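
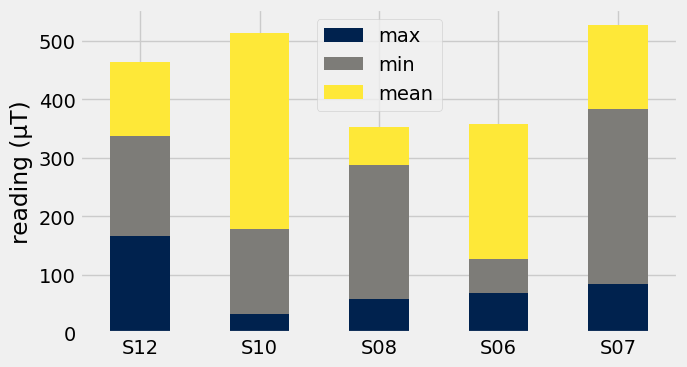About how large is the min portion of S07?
≈ 300

min top ≈ 400, bottom ≈ 100; segment ≈ 300.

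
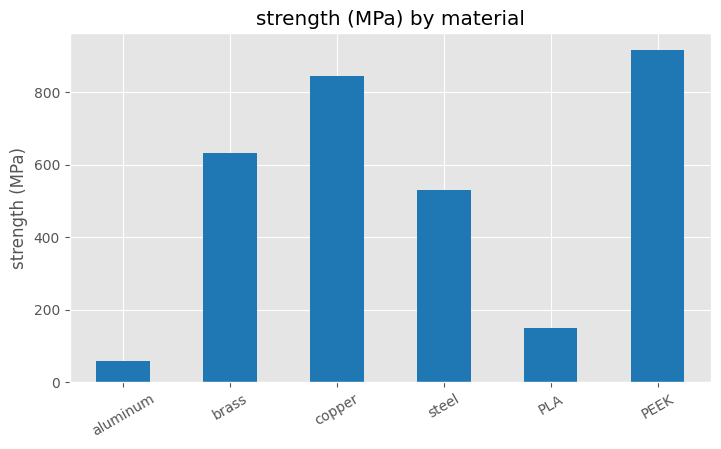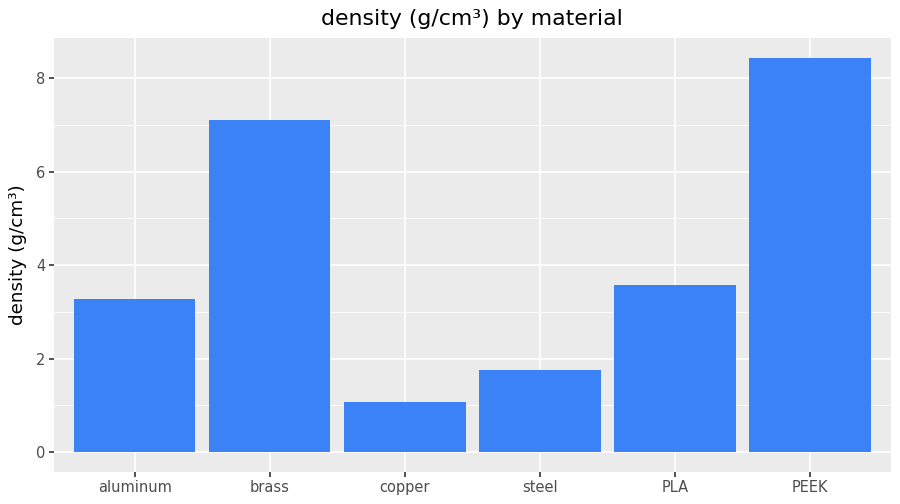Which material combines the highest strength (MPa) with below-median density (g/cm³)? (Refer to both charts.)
Chart 2 median density (g/cm³) ≈ 3; below-median materials: aluminum, copper, steel. Among those, copper has the highest strength (MPa) (≈ 800).

copper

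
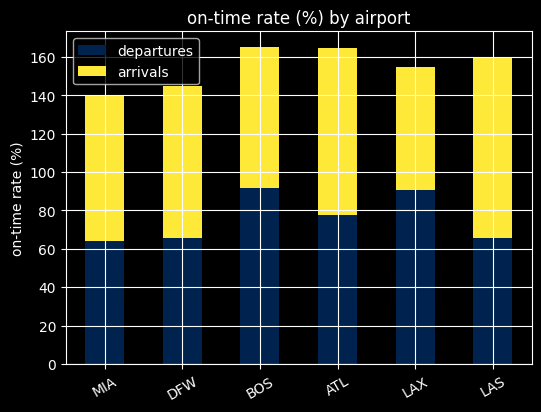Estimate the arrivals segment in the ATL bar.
arrivals top ≈ 160, bottom ≈ 80; segment ≈ 80.

≈ 80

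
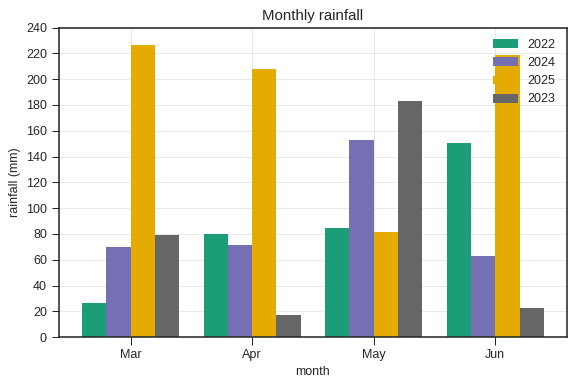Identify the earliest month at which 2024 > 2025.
May

Apr: 2024 ≈ 80 vs 2025 ≈ 200 (not yet); May: 2024 ≈ 160 vs 2025 ≈ 80 (first crossover).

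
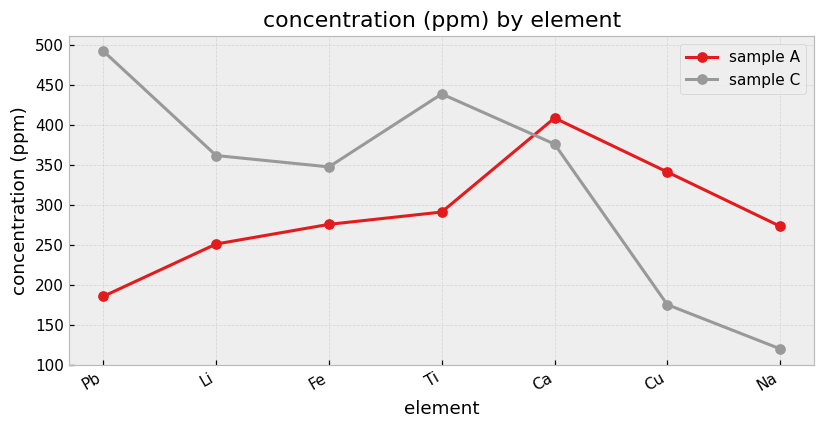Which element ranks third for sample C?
Top 4 for sample C: Pb ≈ 500, Ti ≈ 450, Ca ≈ 400, Li ≈ 350.

Ca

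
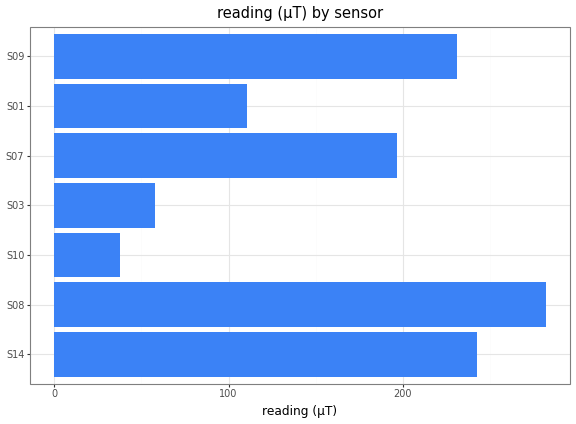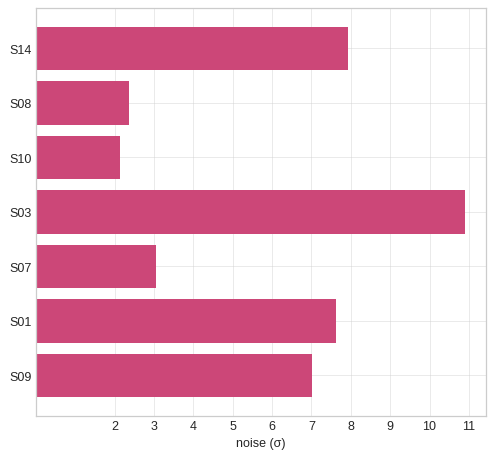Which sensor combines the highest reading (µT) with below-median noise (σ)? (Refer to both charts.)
Chart 2 median noise (σ) ≈ 7; below-median sensors: S08, S10, S07. Among those, S08 has the highest reading (µT) (≈ 300).

S08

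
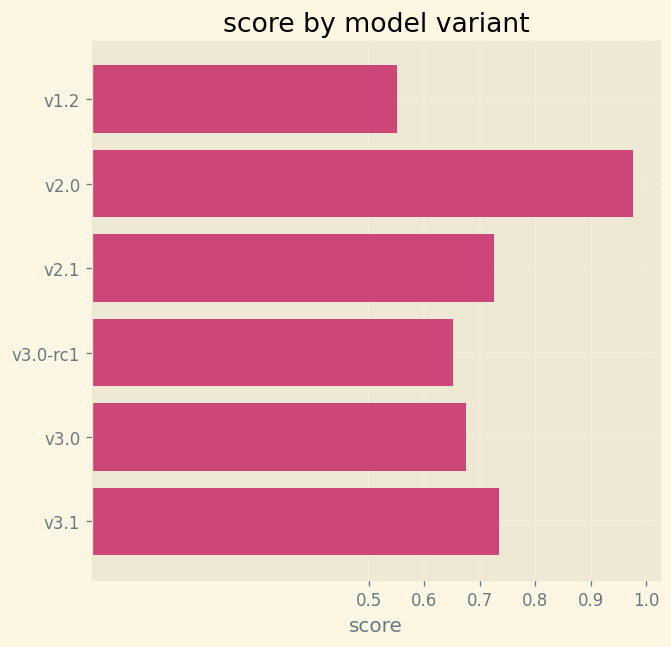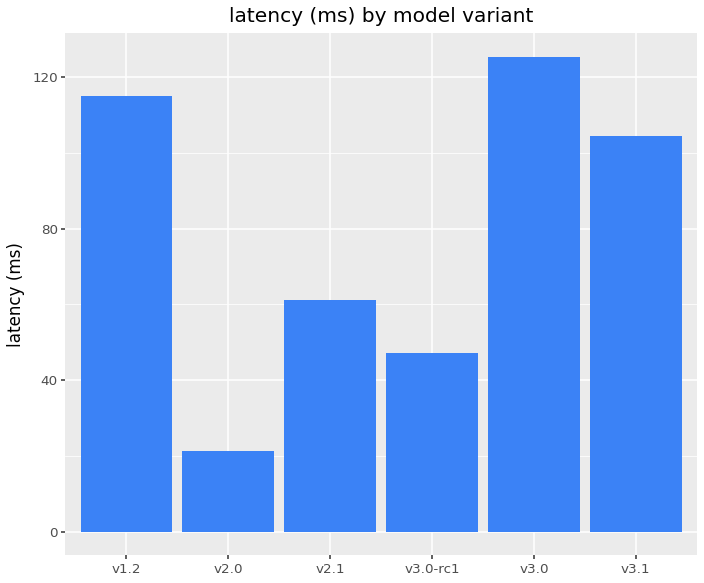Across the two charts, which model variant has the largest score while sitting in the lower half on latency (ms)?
Chart 2 median latency (ms) ≈ 80; below-median model variants: v2.0, v2.1, v3.0-rc1. Among those, v2.0 has the highest score (≈ 1).

v2.0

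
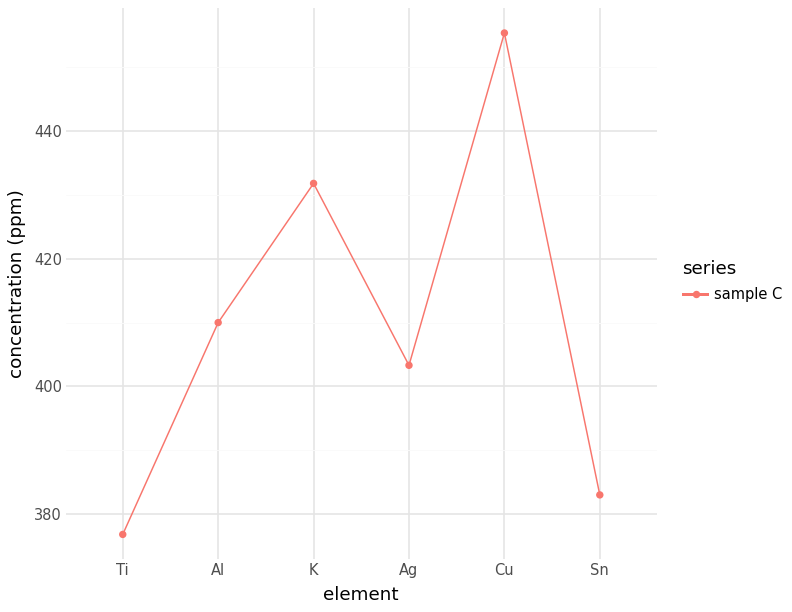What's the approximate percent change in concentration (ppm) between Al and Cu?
≈ +12.2%

Al ≈ 410, Cu ≈ 460; (460 − 410) / 410 ≈ +12.2%.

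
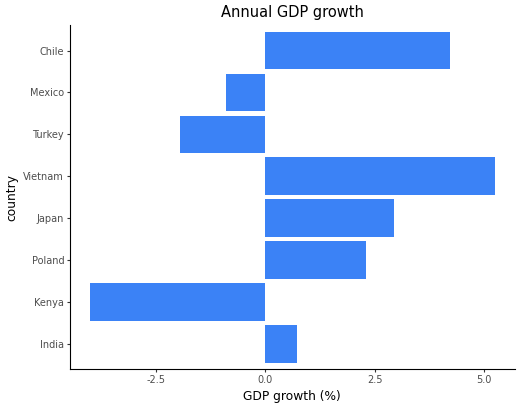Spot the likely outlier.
Kenya ≈ -4; the rest sit between ≈ -2 and ≈ 5.

Kenya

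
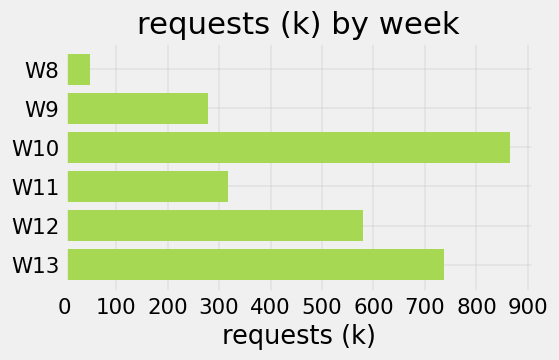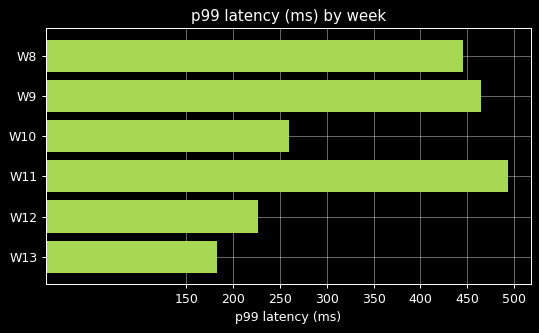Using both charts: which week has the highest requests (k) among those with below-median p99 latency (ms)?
Chart 2 median p99 latency (ms) ≈ 350; below-median weeks: W10, W12, W13. Among those, W10 has the highest requests (k) (≈ 900).

W10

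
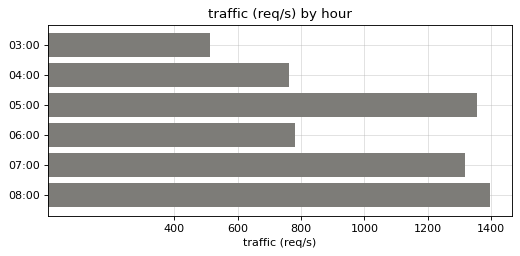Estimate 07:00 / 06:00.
07:00 ≈ 1400, 06:00 ≈ 800; 1400/800 ≈ 1.75.

≈ 1.75×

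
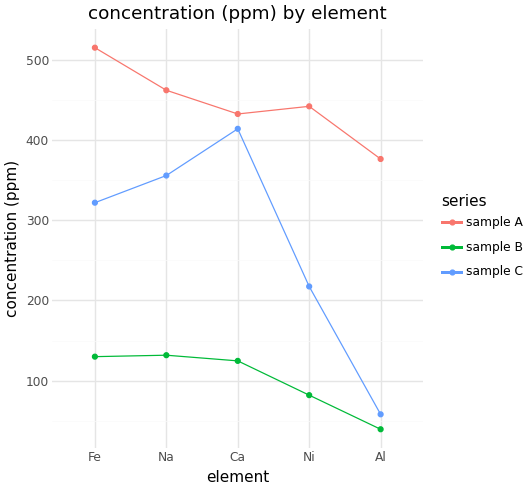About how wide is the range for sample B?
Max Na ≈ 150, min Al ≈ 50; range ≈ 100.

≈ 100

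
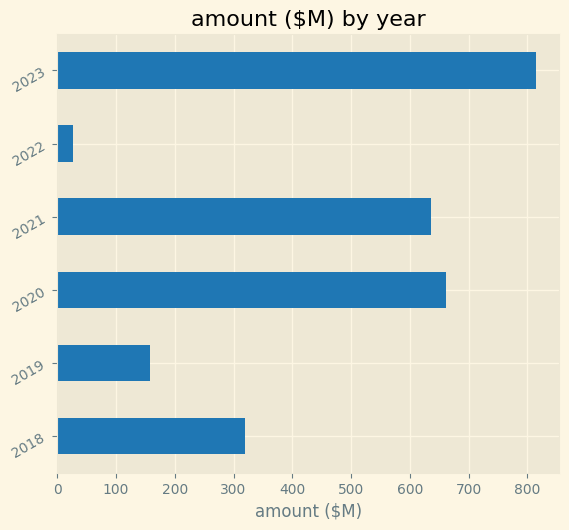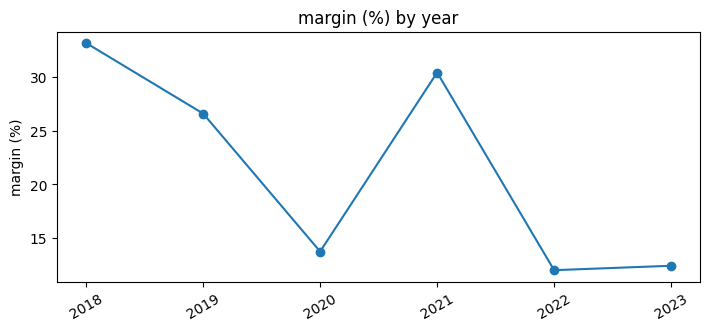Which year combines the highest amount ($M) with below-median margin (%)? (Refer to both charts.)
Chart 2 median margin (%) ≈ 20; below-median years: 2020, 2022, 2023. Among those, 2023 has the highest amount ($M) (≈ 800).

2023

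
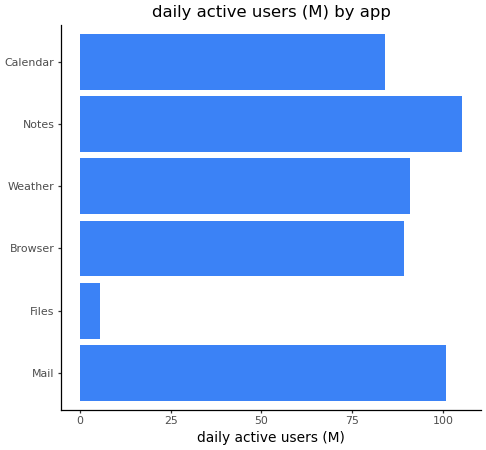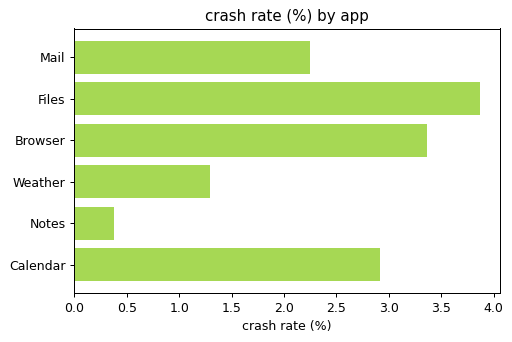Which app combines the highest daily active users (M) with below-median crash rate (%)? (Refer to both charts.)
Notes

Chart 2 median crash rate (%) ≈ 2.5; below-median apps: Mail, Weather, Notes. Among those, Notes has the highest daily active users (M) (≈ 110).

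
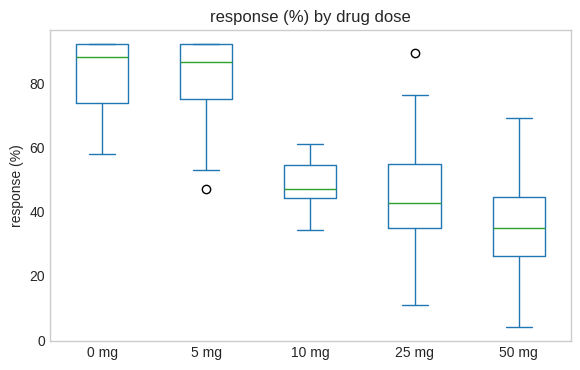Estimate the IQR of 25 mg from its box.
Q3 ≈ 55, Q1 ≈ 35; IQR ≈ 20.

≈ 20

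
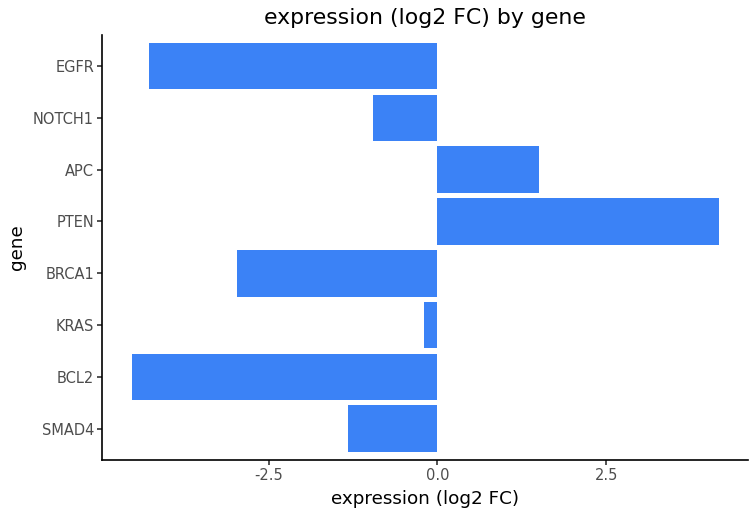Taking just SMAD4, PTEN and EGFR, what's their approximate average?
(-1 + 4 + -4) / 3 ≈ 0.

≈ 0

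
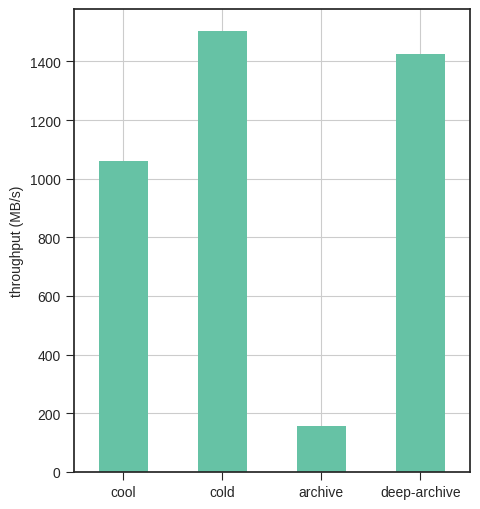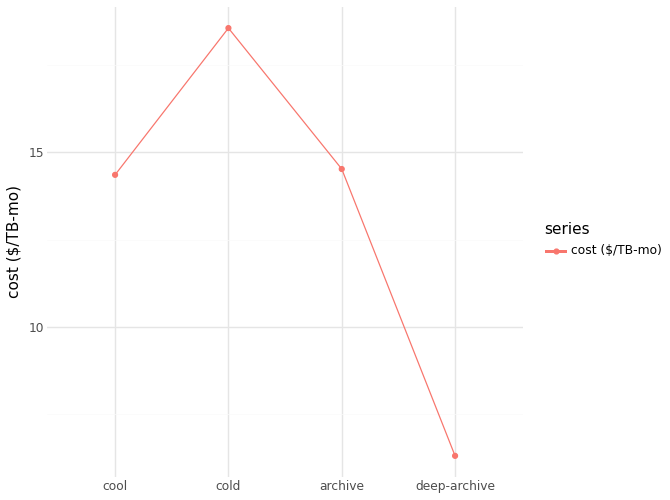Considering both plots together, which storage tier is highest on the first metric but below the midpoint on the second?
deep-archive

Chart 2 median cost ($/TB-mo) ≈ 14; below-median storage tiers: cool, deep-archive. Among those, deep-archive has the highest throughput (MB/s) (≈ 1400).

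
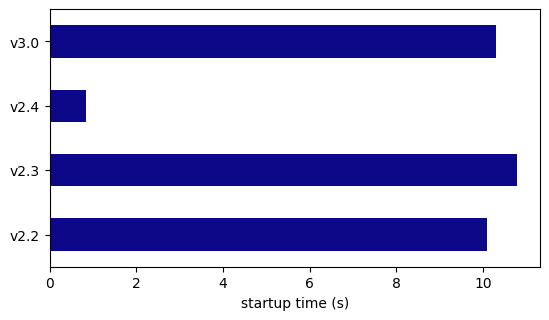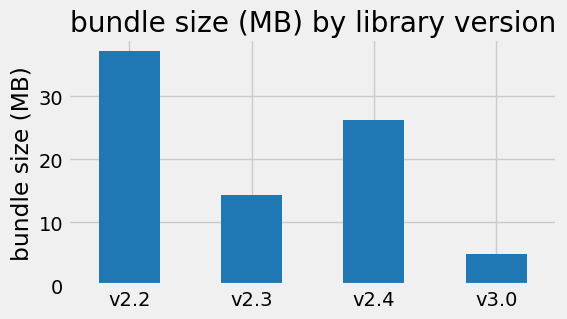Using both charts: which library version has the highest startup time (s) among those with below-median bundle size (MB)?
v2.3

Chart 2 median bundle size (MB) ≈ 20; below-median library versions: v2.3, v3.0. Among those, v2.3 has the highest startup time (s) (≈ 11).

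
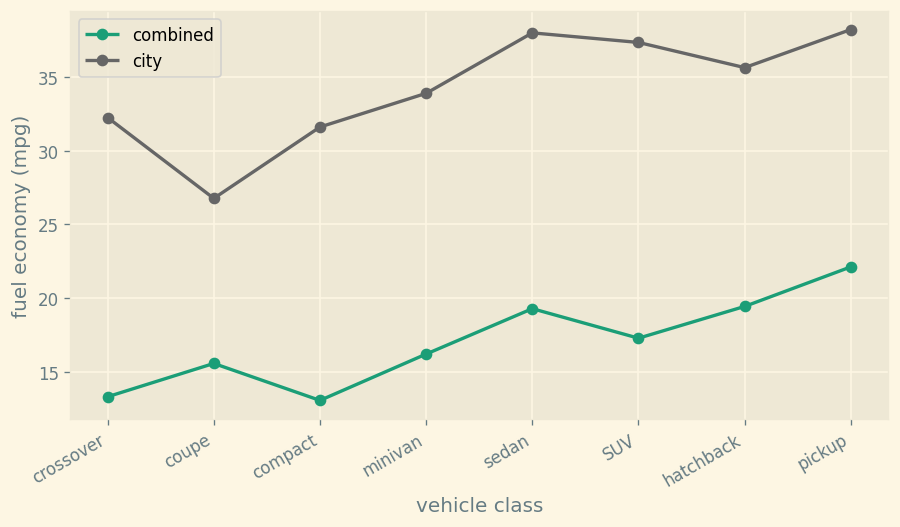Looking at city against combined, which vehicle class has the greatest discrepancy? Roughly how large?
SUV: city ≈ 35, combined ≈ 15 → gap ≈ 20. Next-largest (crossover) is only ≈ 15.

SUV, ≈ 20 mpg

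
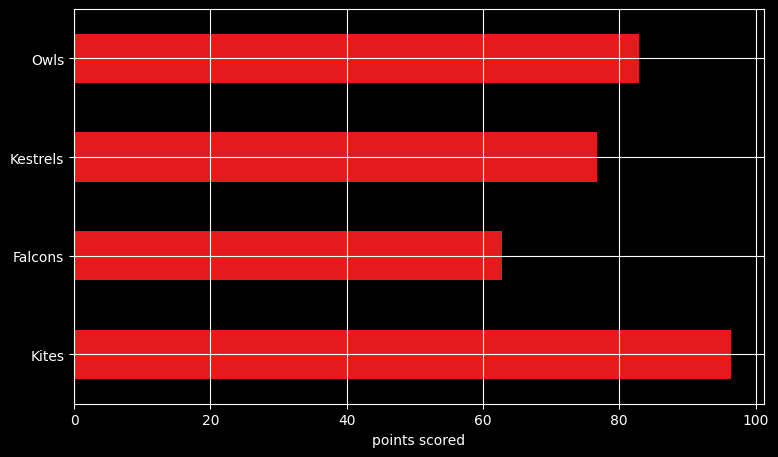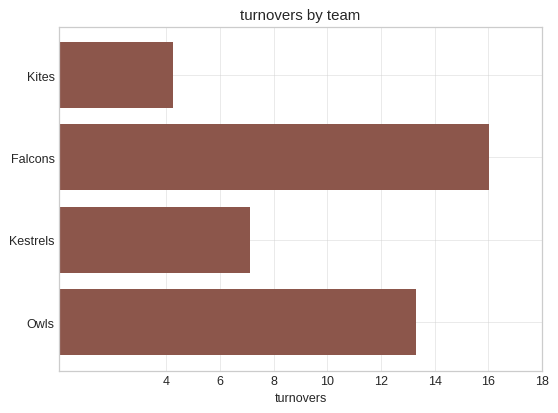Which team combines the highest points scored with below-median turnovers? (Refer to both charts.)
Chart 2 median turnovers ≈ 10; below-median teams: Kites, Kestrels. Among those, Kites has the highest points scored (≈ 100).

Kites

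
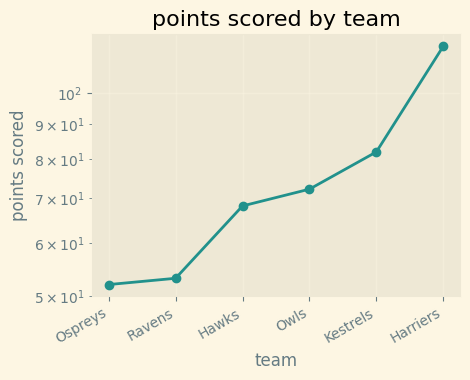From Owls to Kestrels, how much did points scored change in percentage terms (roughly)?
≈ +14.3%

Owls ≈ 70, Kestrels ≈ 80; (80 − 70) / 70 ≈ +14.3%.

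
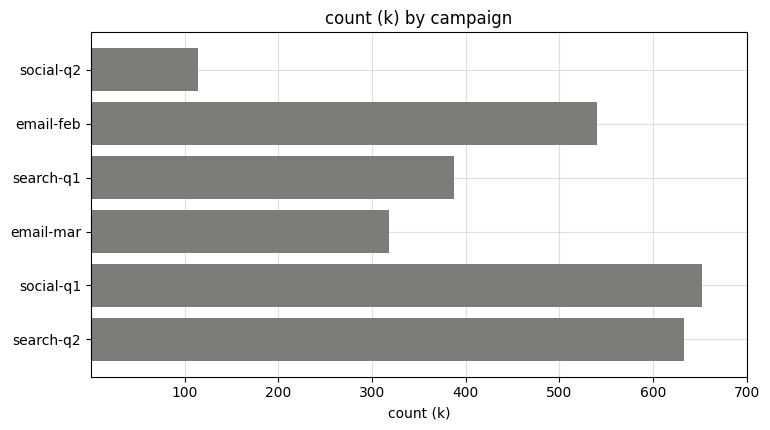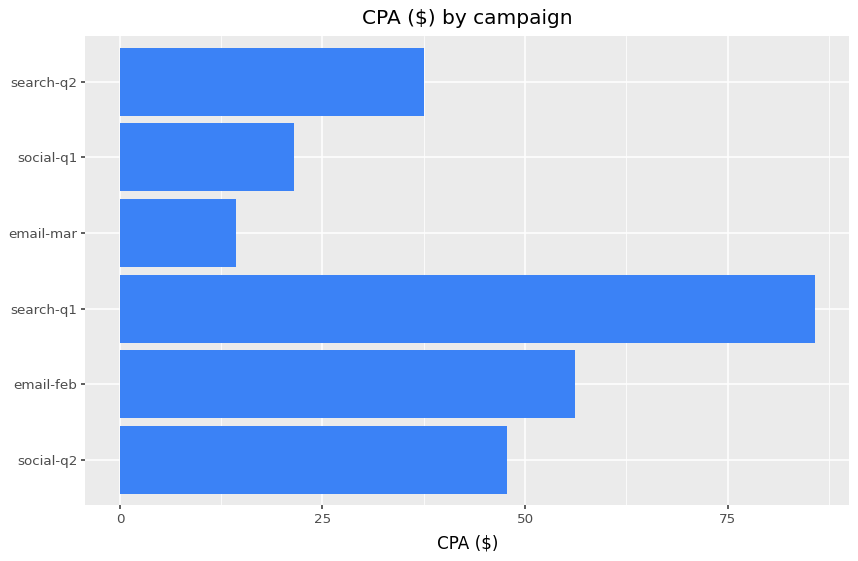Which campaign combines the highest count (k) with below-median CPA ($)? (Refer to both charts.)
Chart 2 median CPA ($) ≈ 40; below-median campaigns: email-mar, social-q1, search-q2. Among those, social-q1 has the highest count (k) (≈ 700).

social-q1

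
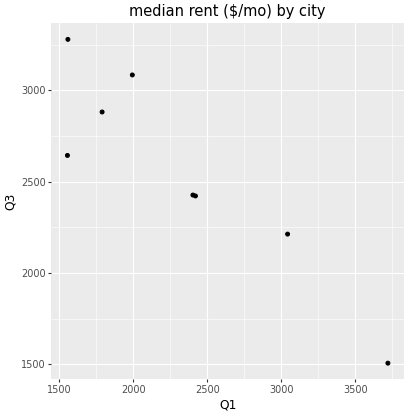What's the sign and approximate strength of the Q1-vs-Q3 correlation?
Points are negatively correlated; strong (|r| ≈ 0.9).

negative, strong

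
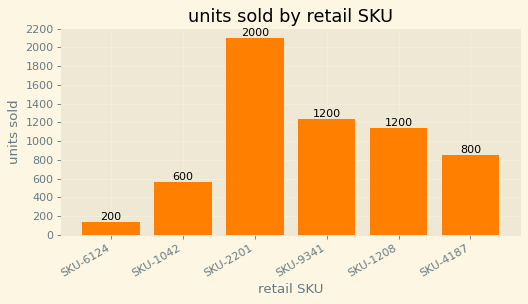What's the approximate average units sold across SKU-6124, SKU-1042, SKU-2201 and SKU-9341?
≈ 1000

(200 + 600 + 2000 + 1200) / 4 ≈ 1000.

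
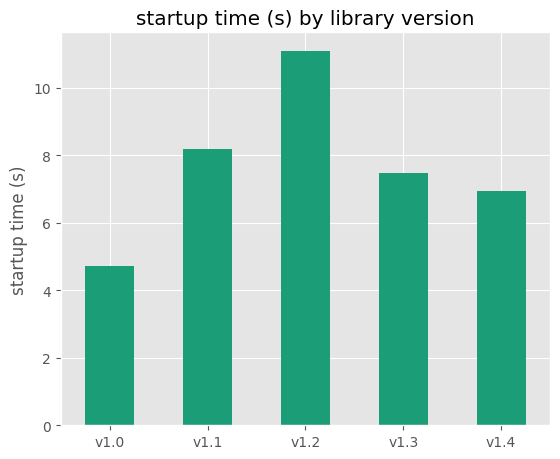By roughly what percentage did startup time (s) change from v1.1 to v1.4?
v1.1 ≈ 8, v1.4 ≈ 7; (7 − 8) / 8 ≈ -12.5%.

≈ -12.5%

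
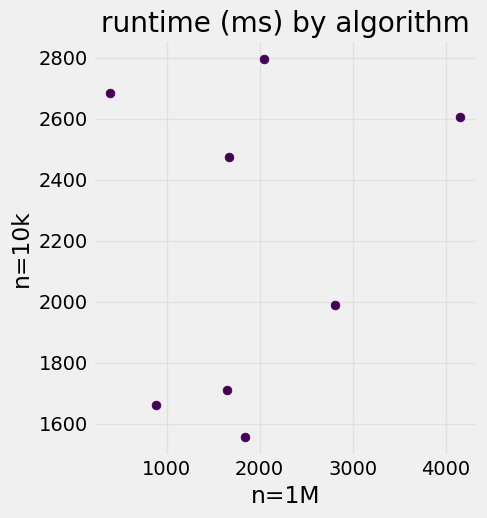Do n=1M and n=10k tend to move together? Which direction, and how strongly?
Points are roughly uncorrelated; weak (|r| ≈ 0.2).

no clear correlation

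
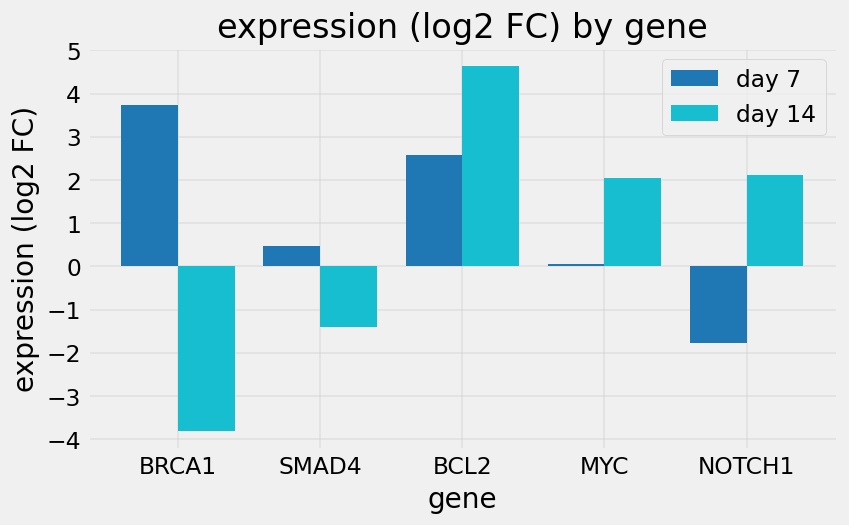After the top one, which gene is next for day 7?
Top 3 for day 7: BRCA1 ≈ 4, BCL2 ≈ 3, SMAD4 ≈ 0.

BCL2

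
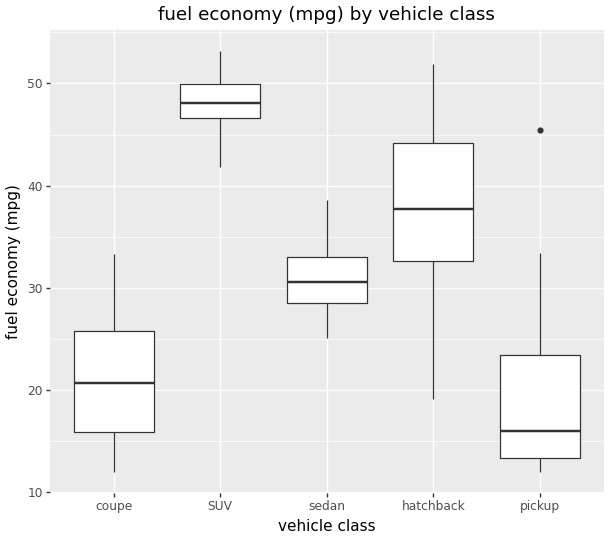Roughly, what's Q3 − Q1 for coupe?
≈ 10

Q3 ≈ 25, Q1 ≈ 15; IQR ≈ 10.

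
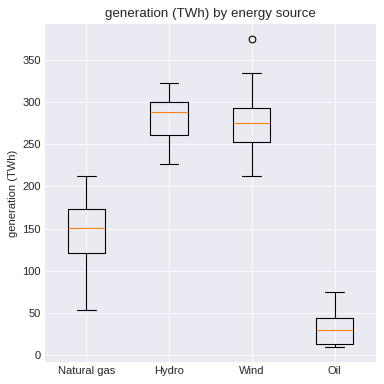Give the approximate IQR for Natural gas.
Q3 ≈ 175, Q1 ≈ 125; IQR ≈ 50.

≈ 50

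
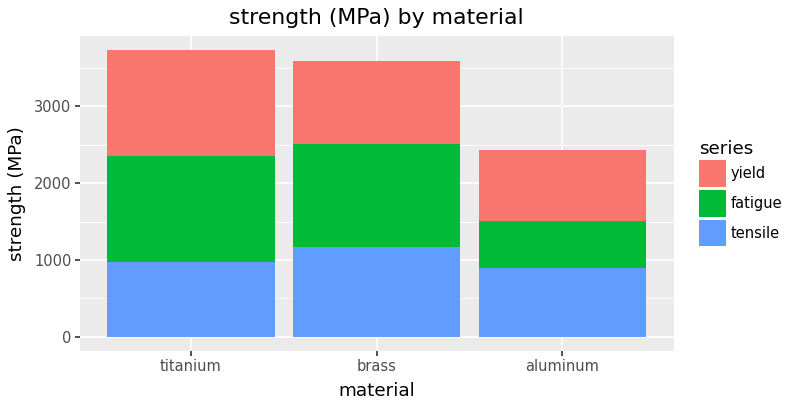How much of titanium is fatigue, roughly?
fatigue top ≈ 2500, bottom ≈ 1000; segment ≈ 1500.

≈ 1500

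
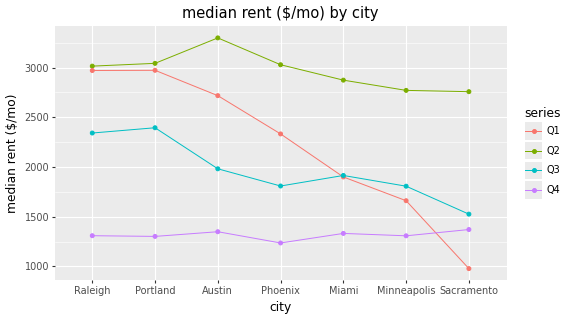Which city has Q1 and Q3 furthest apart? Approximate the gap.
Austin: Q1 ≈ 2800, Q3 ≈ 2000 → gap ≈ 800. Next-largest (Raleigh) is only ≈ 600.

Austin, ≈ 800 $/mo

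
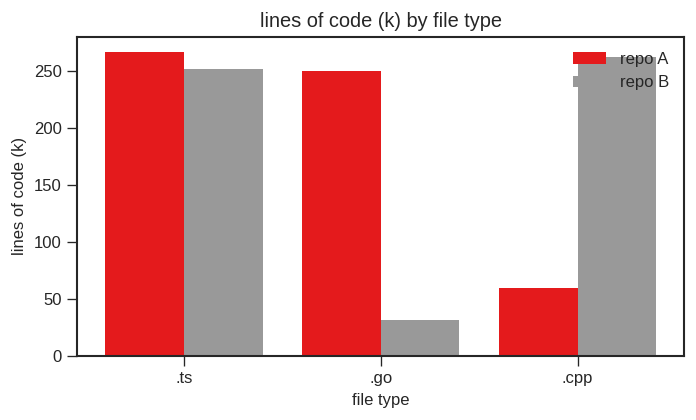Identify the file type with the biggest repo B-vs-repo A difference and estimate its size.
.go: repo B ≈ 25, repo A ≈ 250 → gap ≈ 225. Next-largest (.cpp) is only ≈ 200.

.go, ≈ 225 k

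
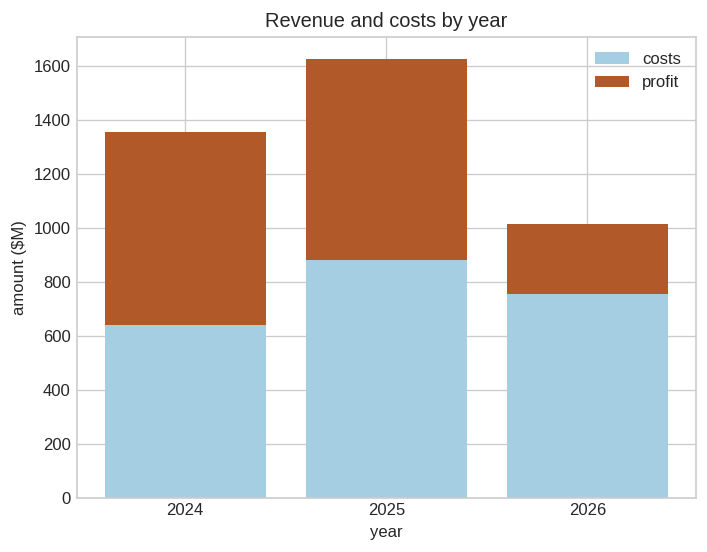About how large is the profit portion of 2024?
≈ 800

profit top ≈ 1400, bottom ≈ 600; segment ≈ 800.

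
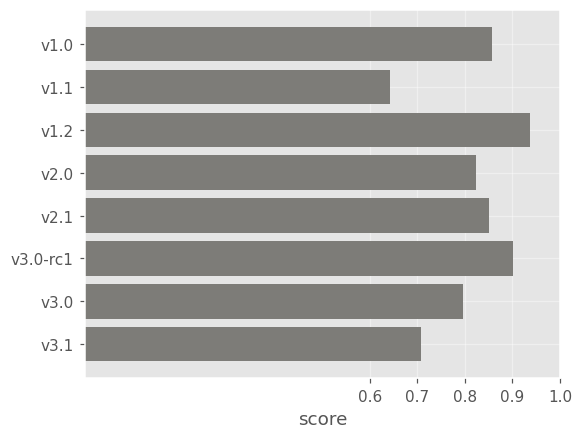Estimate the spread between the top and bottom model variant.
≈ 0.3

Max v1.2 ≈ 0.9, min v1.1 ≈ 0.6; range ≈ 0.3.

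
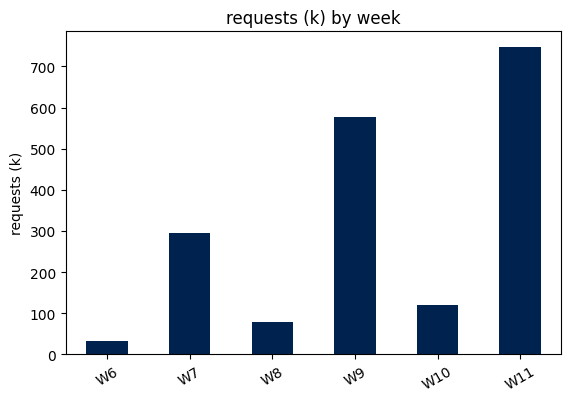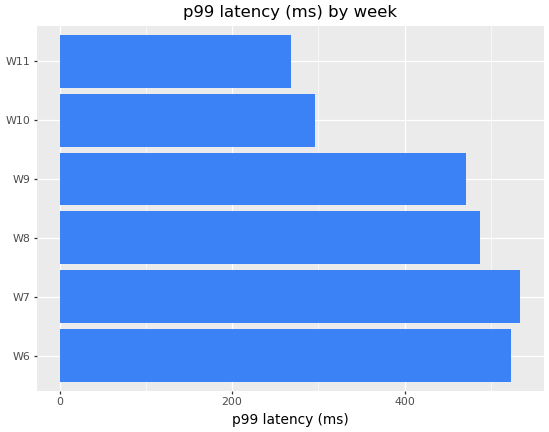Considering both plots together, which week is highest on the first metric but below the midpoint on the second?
W11

Chart 2 median p99 latency (ms) ≈ 500; below-median weeks: W9, W10, W11. Among those, W11 has the highest requests (k) (≈ 700).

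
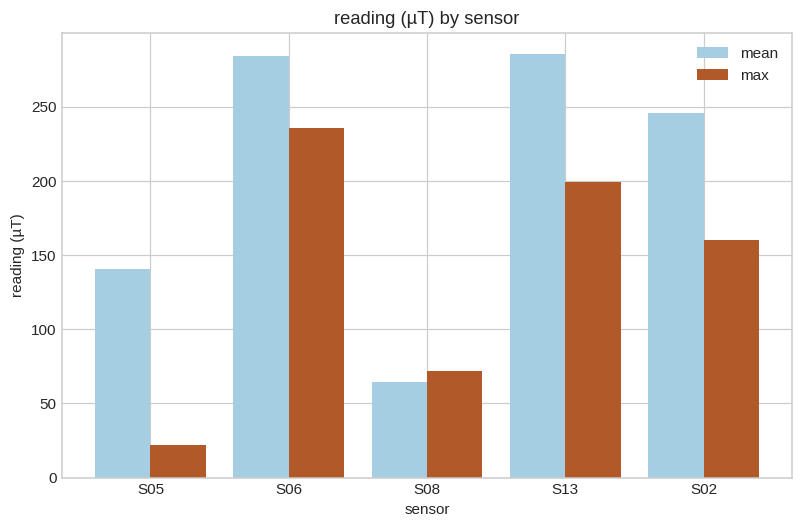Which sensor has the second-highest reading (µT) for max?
Top 3 for max: S06 ≈ 225, S13 ≈ 200, S02 ≈ 150.

S13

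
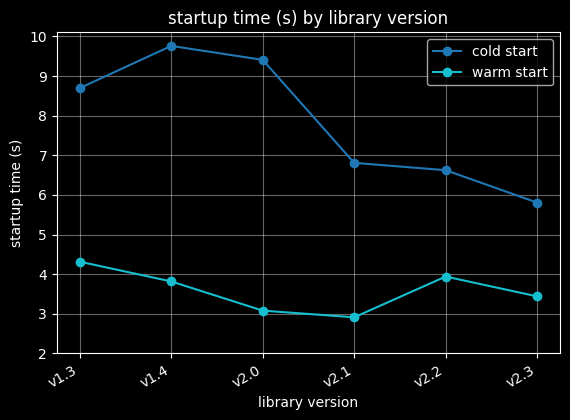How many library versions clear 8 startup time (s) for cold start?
Above 8: v1.3, v1.4, v2.0.

3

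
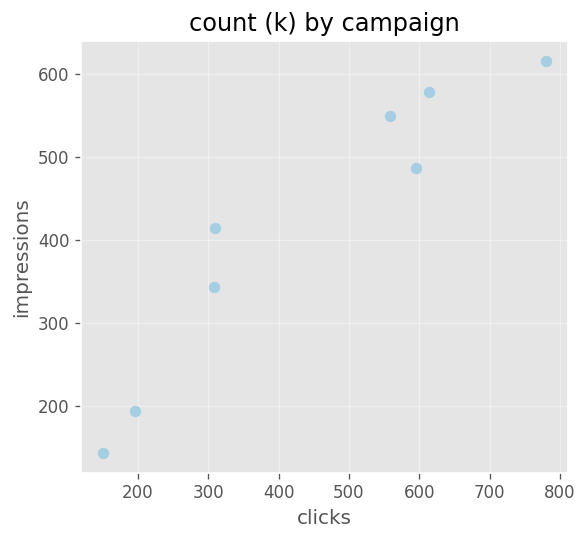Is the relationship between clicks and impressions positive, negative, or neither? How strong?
positive, strong

Points are positively correlated; strong (|r| ≈ 0.9).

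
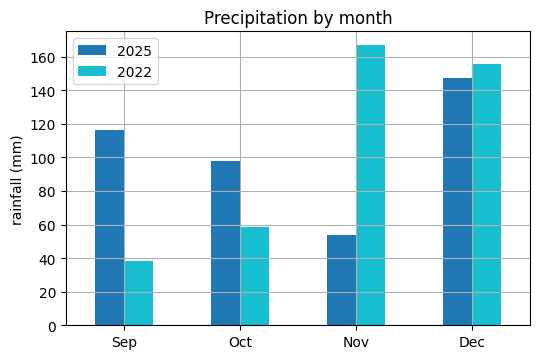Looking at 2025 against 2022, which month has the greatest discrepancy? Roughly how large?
Nov: 2025 ≈ 60, 2022 ≈ 160 → gap ≈ 100. Next-largest (Sep) is only ≈ 80.

Nov, ≈ 100 mm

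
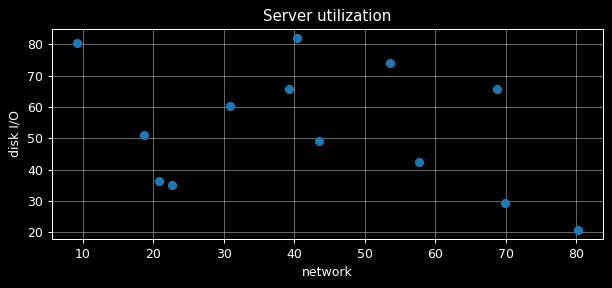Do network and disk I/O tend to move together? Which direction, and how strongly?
Points are negatively correlated; weak (|r| ≈ 0.3).

negative, weak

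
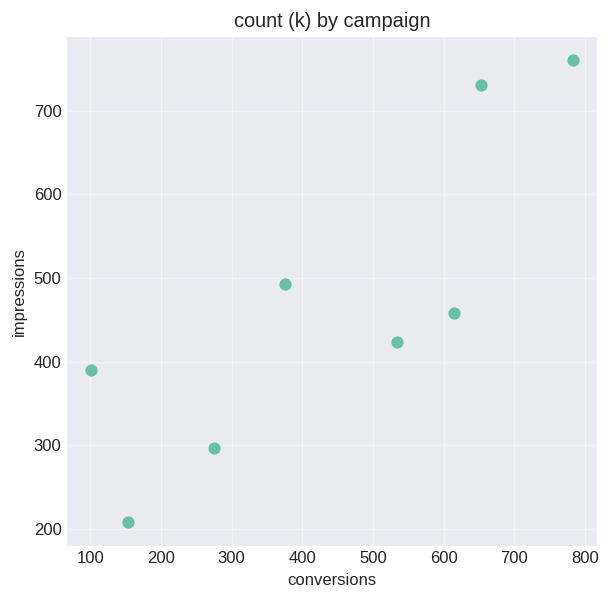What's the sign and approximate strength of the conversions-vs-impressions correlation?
Points are positively correlated; strong (|r| ≈ 0.8).

positive, strong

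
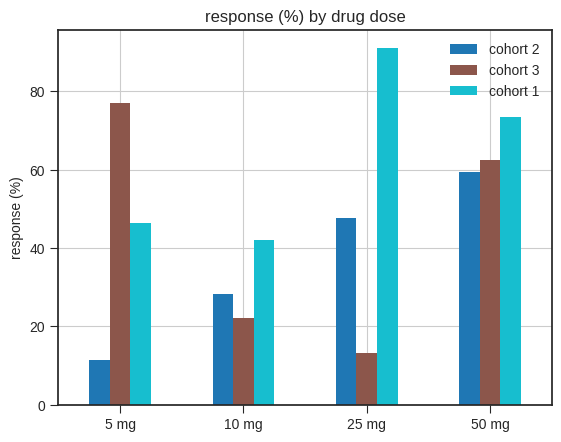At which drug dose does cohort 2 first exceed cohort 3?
5 mg: cohort 2 ≈ 10 vs cohort 3 ≈ 80 (not yet); 10 mg: cohort 2 ≈ 30 vs cohort 3 ≈ 20 (first crossover).

10 mg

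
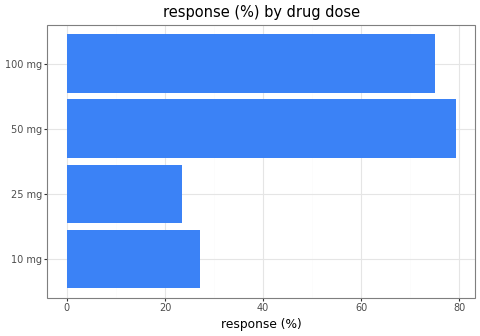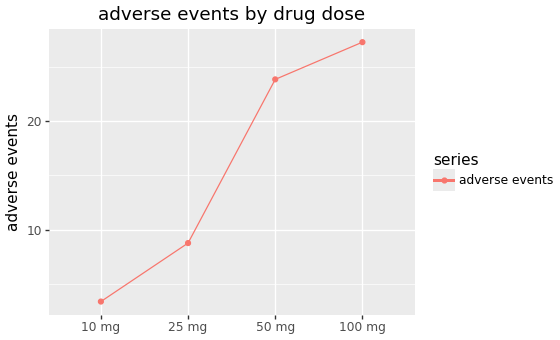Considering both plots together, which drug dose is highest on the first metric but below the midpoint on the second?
10 mg

Chart 2 median adverse events ≈ 15; below-median drug doses: 10 mg, 25 mg. Among those, 10 mg has the highest response (%) (≈ 30).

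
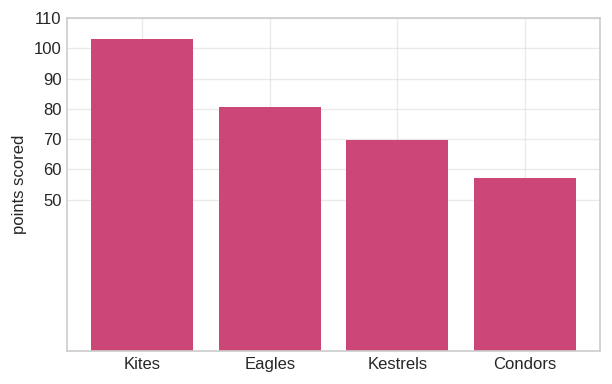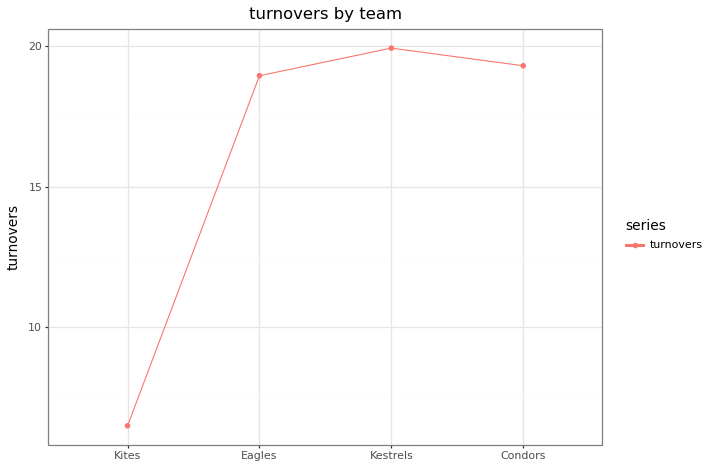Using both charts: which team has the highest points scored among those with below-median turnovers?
Kites

Chart 2 median turnovers ≈ 20; below-median teams: Kites, Eagles. Among those, Kites has the highest points scored (≈ 100).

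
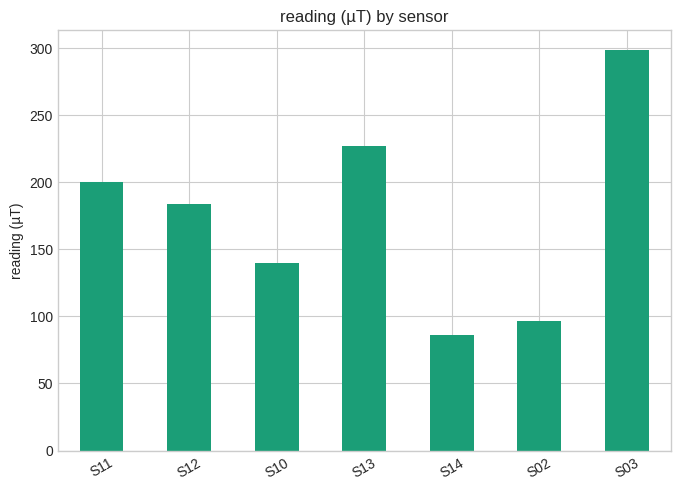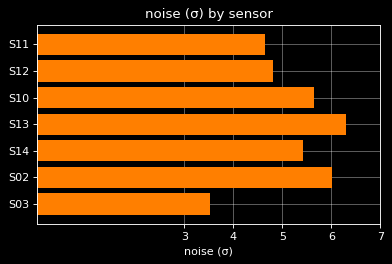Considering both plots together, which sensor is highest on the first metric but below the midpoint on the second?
S03

Chart 2 median noise (σ) ≈ 5; below-median sensors: S11, S12, S03. Among those, S03 has the highest reading (µT) (≈ 300).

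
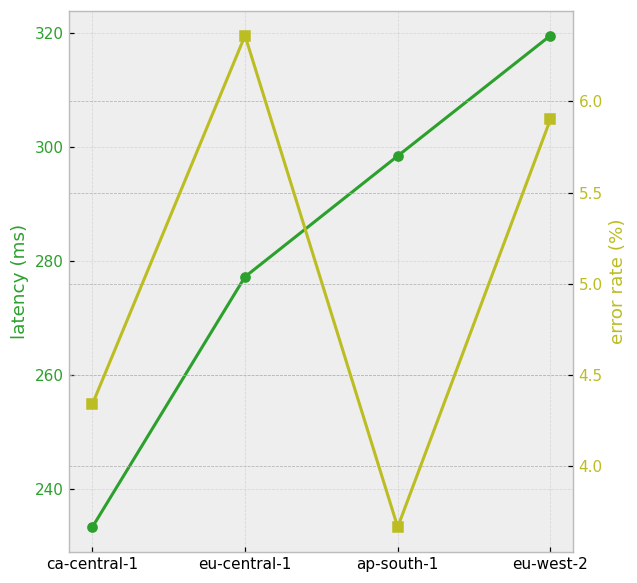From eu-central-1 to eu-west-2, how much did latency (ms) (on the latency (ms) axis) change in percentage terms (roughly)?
≈ +14.3%

eu-central-1 ≈ 280, eu-west-2 ≈ 320; (320 − 280) / 280 ≈ +14.3%.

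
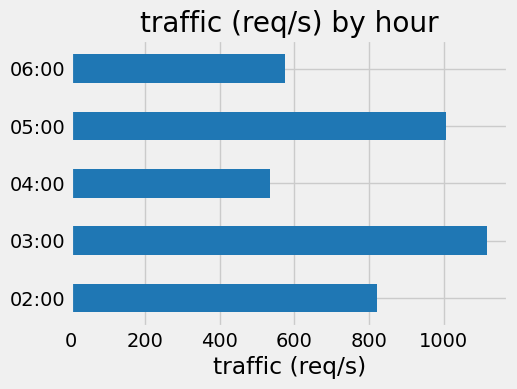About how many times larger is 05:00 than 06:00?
≈ 1.67×

05:00 ≈ 1000, 06:00 ≈ 600; 1000/600 ≈ 1.67.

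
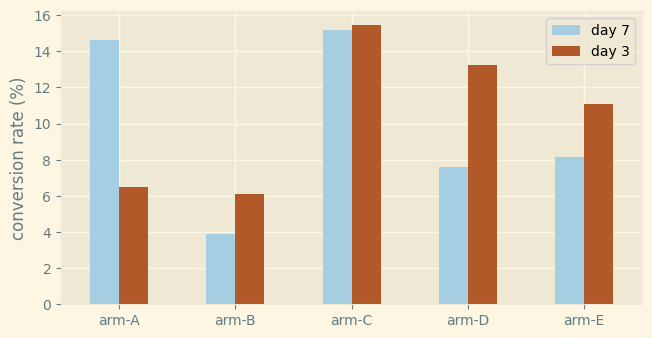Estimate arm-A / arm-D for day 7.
arm-A ≈ 14, arm-D ≈ 8; 14/8 ≈ 1.75.

≈ 1.75×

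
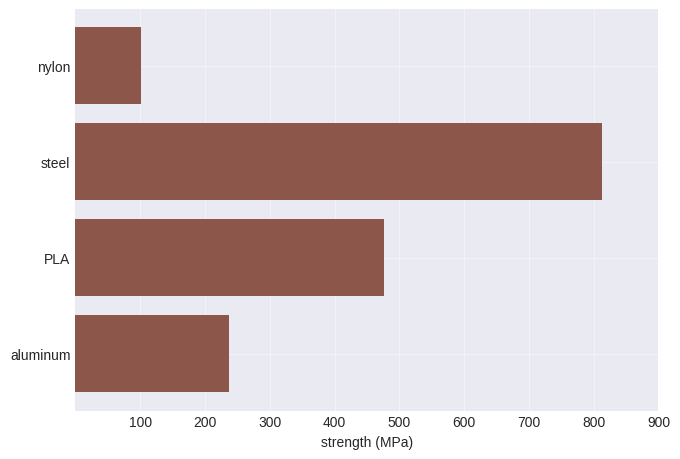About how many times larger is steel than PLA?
≈ 1.6×

steel ≈ 800, PLA ≈ 500; 800/500 ≈ 1.6.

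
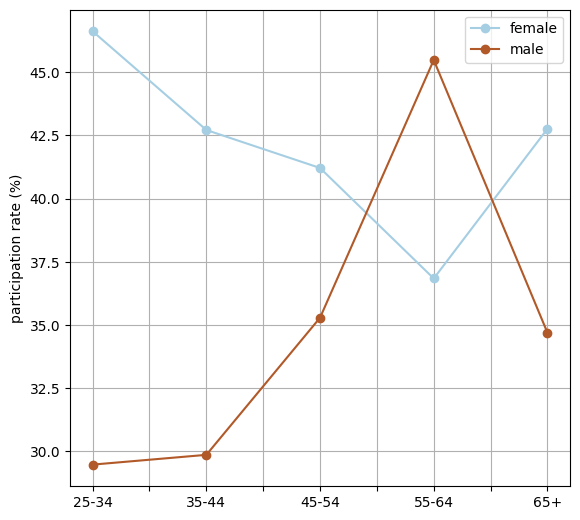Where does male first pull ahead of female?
55-64

45-54: male ≈ 36 vs female ≈ 42 (not yet); 55-64: male ≈ 46 vs female ≈ 36 (first crossover).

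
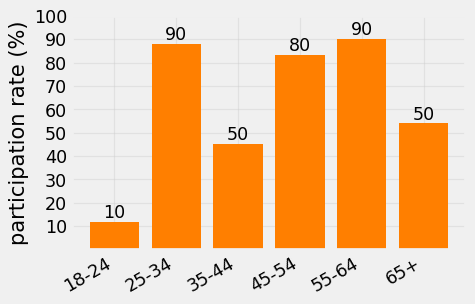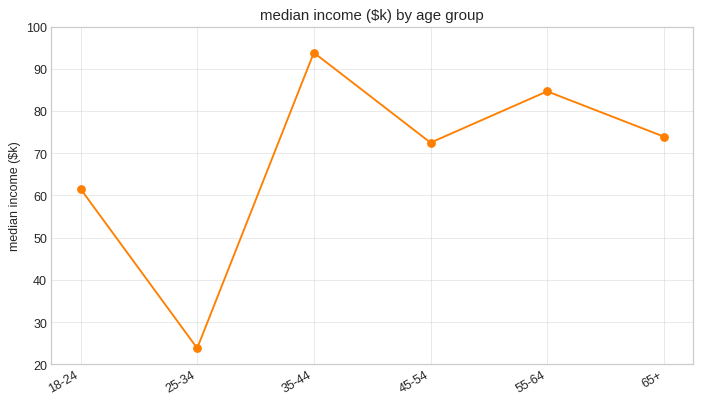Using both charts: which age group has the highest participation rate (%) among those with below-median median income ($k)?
25-34

Chart 2 median median income ($k) ≈ 70; below-median age groups: 18-24, 25-34, 45-54. Among those, 25-34 has the highest participation rate (%) (≈ 90).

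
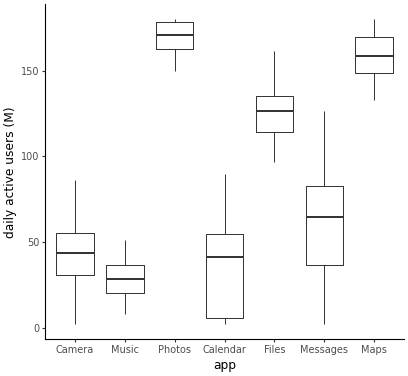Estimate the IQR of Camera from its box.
≈ 20

Q3 ≈ 60, Q1 ≈ 40; IQR ≈ 20.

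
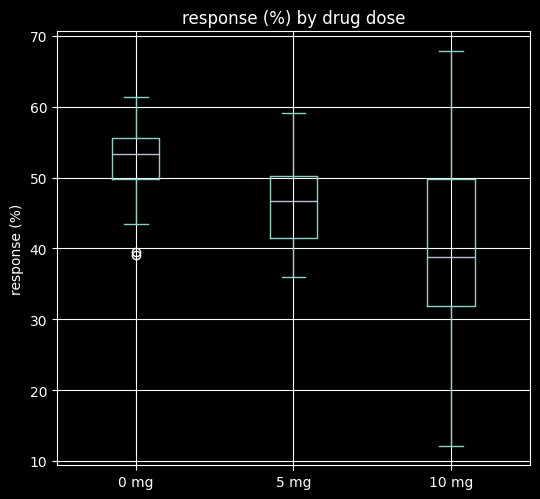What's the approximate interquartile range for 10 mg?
Q3 ≈ 50, Q1 ≈ 32; IQR ≈ 18.

≈ 18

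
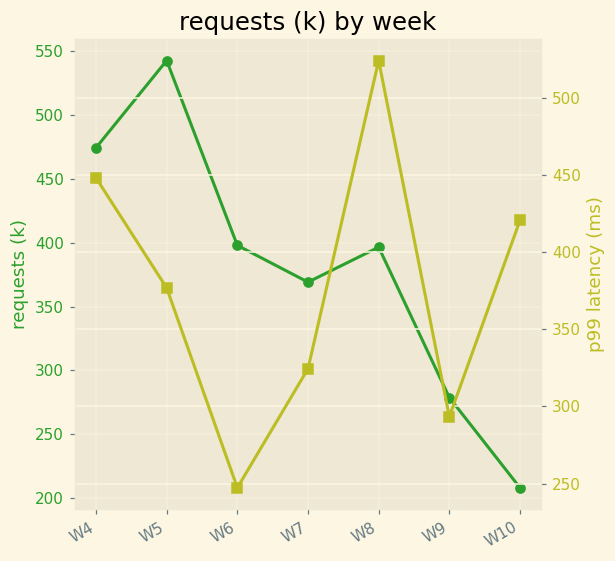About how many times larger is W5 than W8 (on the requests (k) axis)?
W5 ≈ 550, W8 ≈ 400; 550/400 ≈ 1.38.

≈ 1.38×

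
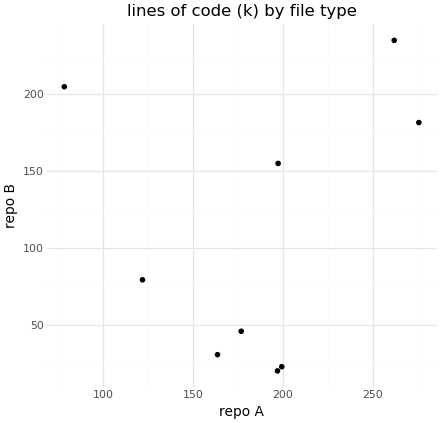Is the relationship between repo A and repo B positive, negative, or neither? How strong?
no clear correlation

Points are roughly uncorrelated; weak (|r| ≈ 0.2).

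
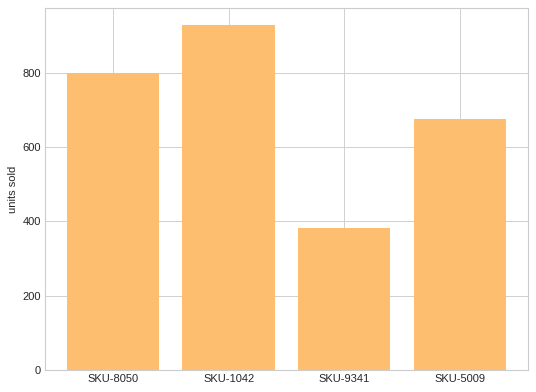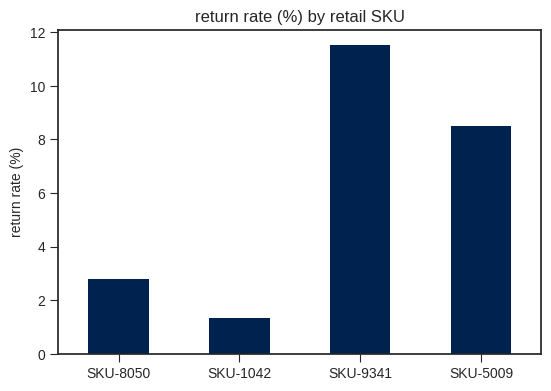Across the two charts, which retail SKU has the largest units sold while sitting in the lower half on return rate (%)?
SKU-1042

Chart 2 median return rate (%) ≈ 6; below-median retail SKUs: SKU-8050, SKU-1042. Among those, SKU-1042 has the highest units sold (≈ 900).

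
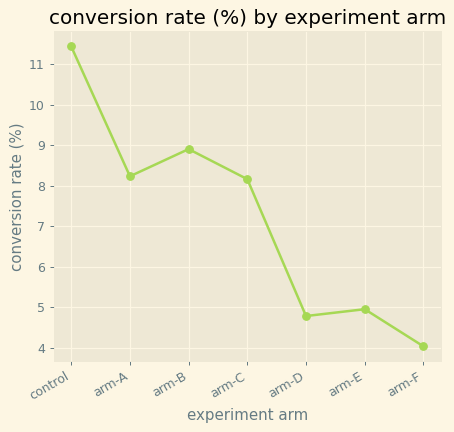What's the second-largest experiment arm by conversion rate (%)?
arm-B

Top 3: control ≈ 11, arm-B ≈ 9, arm-A ≈ 8.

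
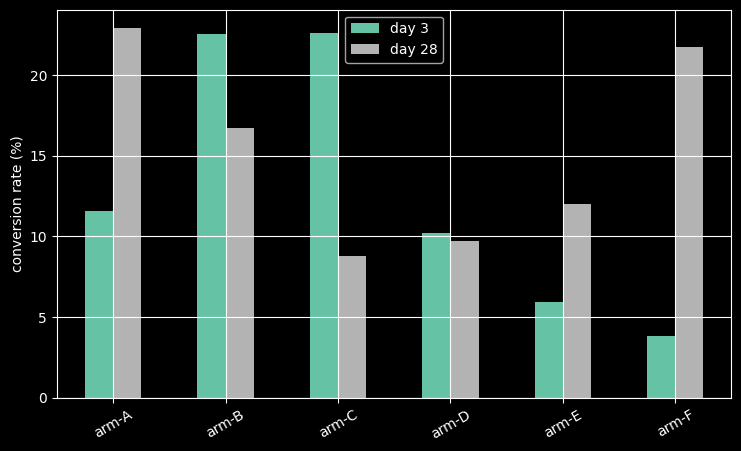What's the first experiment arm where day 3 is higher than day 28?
arm-B

arm-A: day 3 ≈ 12 vs day 28 ≈ 22 (not yet); arm-B: day 3 ≈ 22 vs day 28 ≈ 16 (first crossover).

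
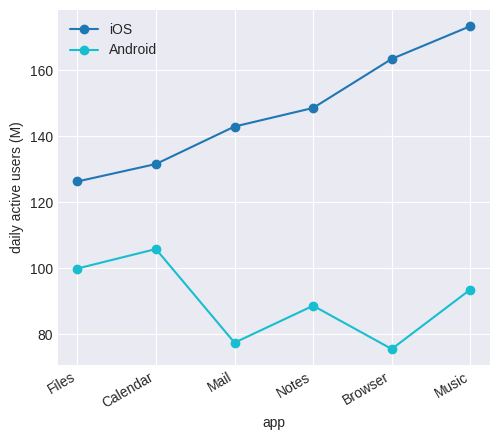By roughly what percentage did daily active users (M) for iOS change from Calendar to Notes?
Calendar ≈ 130, Notes ≈ 150; (150 − 130) / 130 ≈ +15.4%.

≈ +15.4%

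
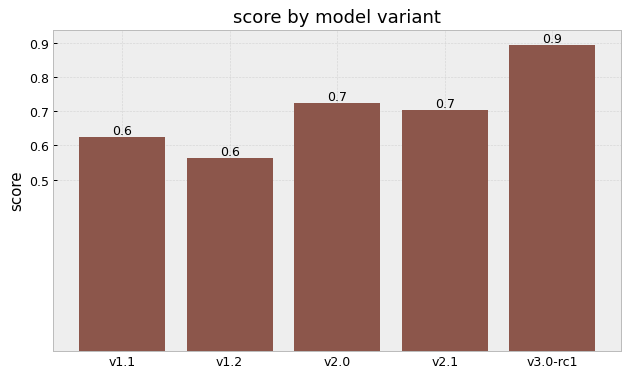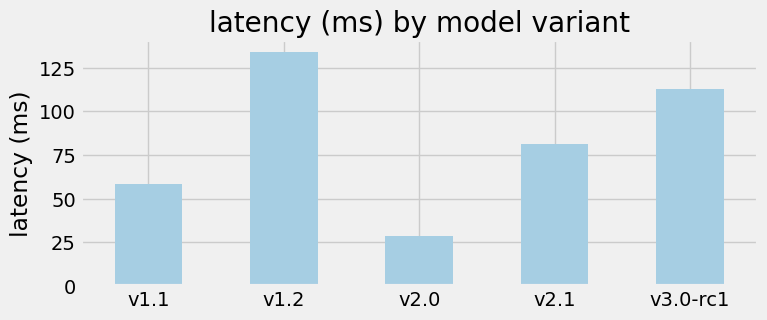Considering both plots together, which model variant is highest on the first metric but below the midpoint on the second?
Chart 2 median latency (ms) ≈ 80; below-median model variants: v1.1, v2.0. Among those, v2.0 has the highest score (≈ 0.7).

v2.0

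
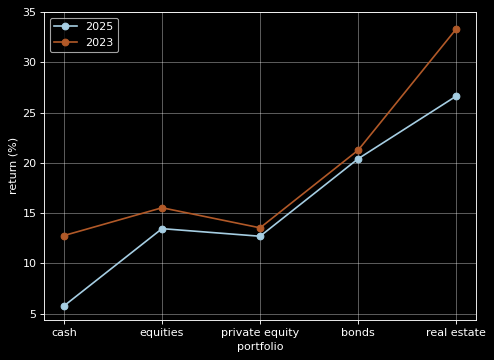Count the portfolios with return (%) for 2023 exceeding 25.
Above 25: real estate.

1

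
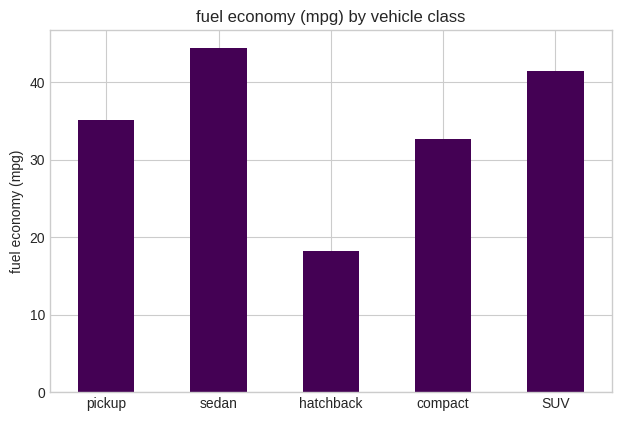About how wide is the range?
Max sedan ≈ 45, min hatchback ≈ 20; range ≈ 25.

≈ 25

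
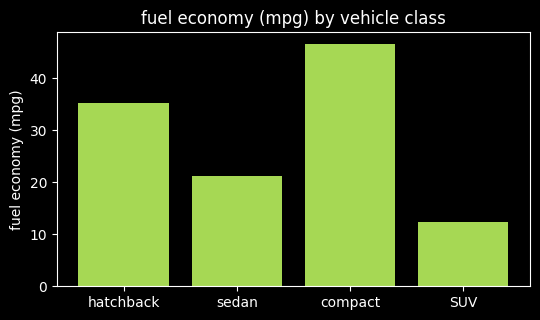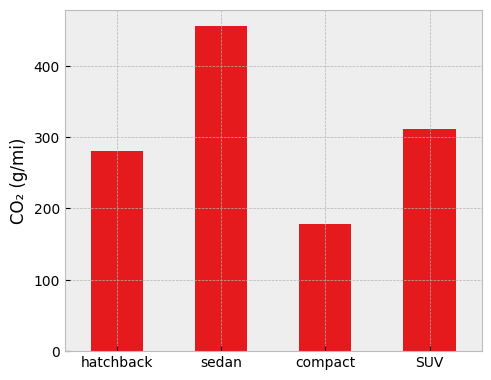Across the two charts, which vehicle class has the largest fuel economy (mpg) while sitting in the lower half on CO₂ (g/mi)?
Chart 2 median CO₂ (g/mi) ≈ 300; below-median vehicle classes: hatchback, compact. Among those, compact has the highest fuel economy (mpg) (≈ 45).

compact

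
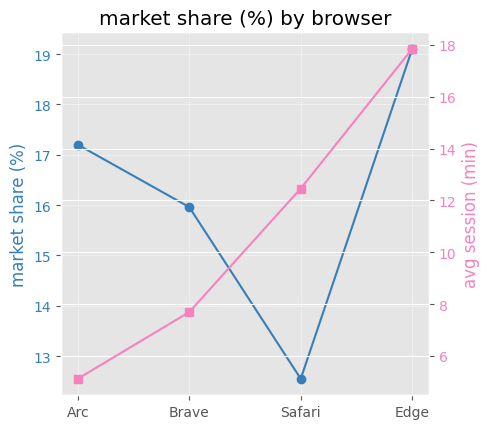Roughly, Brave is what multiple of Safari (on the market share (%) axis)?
≈ 1.23×

Brave ≈ 16, Safari ≈ 13; 16/13 ≈ 1.23.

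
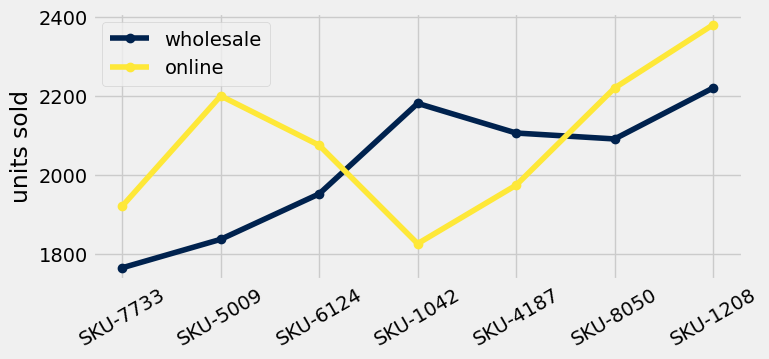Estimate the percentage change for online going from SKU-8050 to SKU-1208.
SKU-8050 ≈ 2200, SKU-1208 ≈ 2400; (2400 − 2200) / 2200 ≈ +9.1%.

≈ +9.1%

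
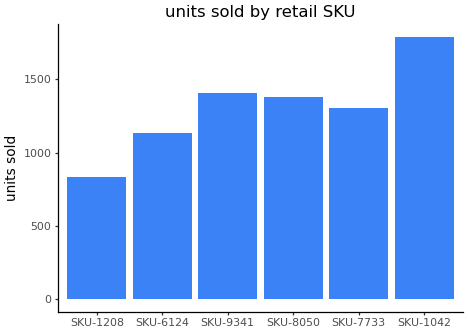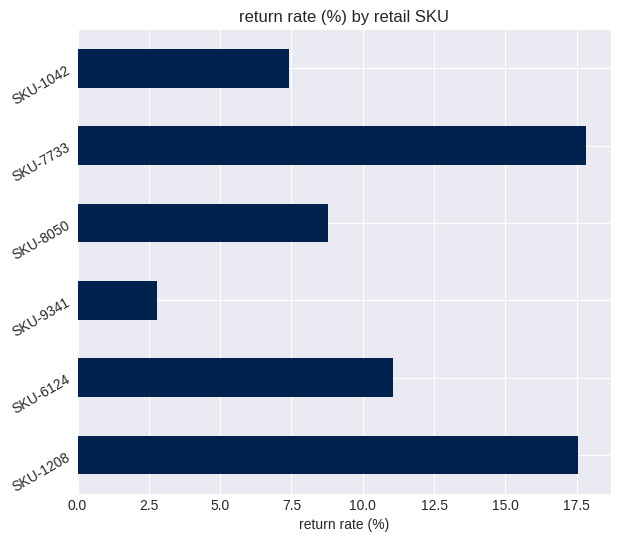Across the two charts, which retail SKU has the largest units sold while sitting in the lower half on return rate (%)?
Chart 2 median return rate (%) ≈ 10; below-median retail SKUs: SKU-9341, SKU-8050, SKU-1042. Among those, SKU-1042 has the highest units sold (≈ 1800).

SKU-1042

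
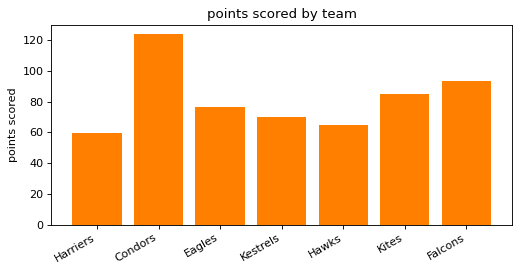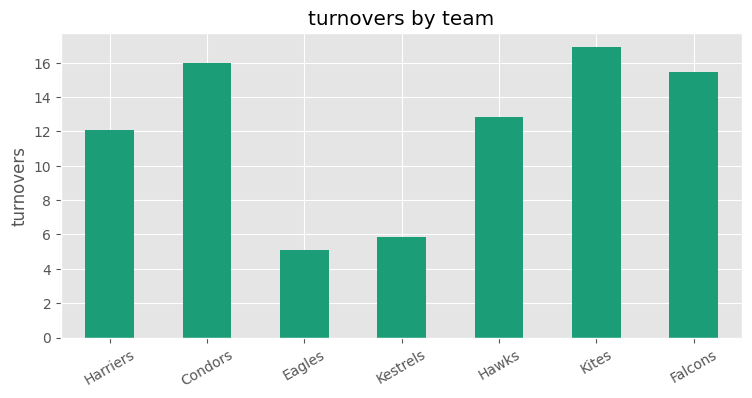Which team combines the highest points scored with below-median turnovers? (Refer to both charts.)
Eagles

Chart 2 median turnovers ≈ 12; below-median teams: Harriers, Eagles, Kestrels. Among those, Eagles has the highest points scored (≈ 80).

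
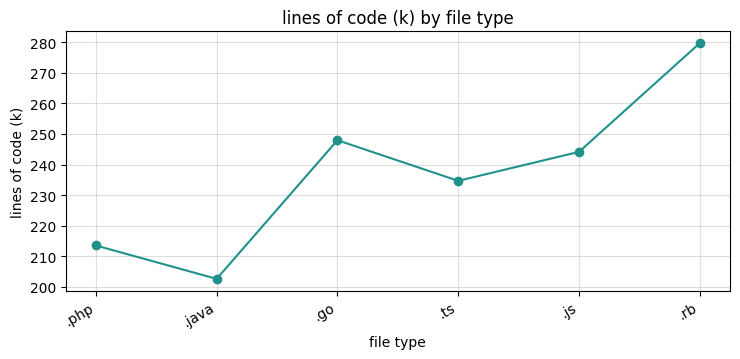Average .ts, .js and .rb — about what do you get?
≈ 250

(230 + 240 + 280) / 3 ≈ 250.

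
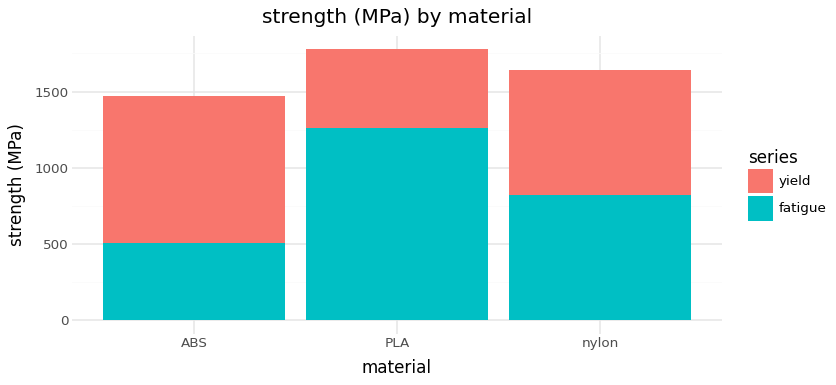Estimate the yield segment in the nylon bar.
≈ 800

yield top ≈ 1600, bottom ≈ 800; segment ≈ 800.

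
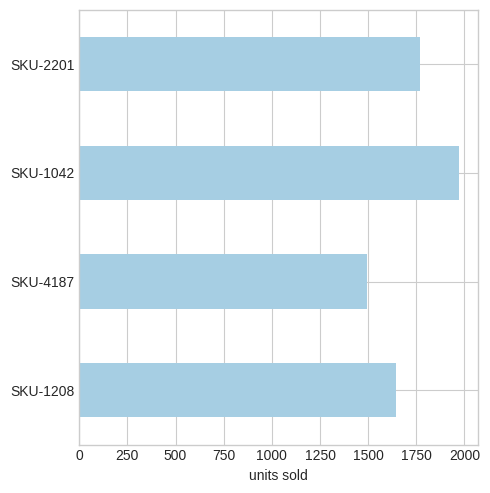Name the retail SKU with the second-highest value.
SKU-2201

Top 3: SKU-1042 ≈ 2000, SKU-2201 ≈ 1800, SKU-1208 ≈ 1600.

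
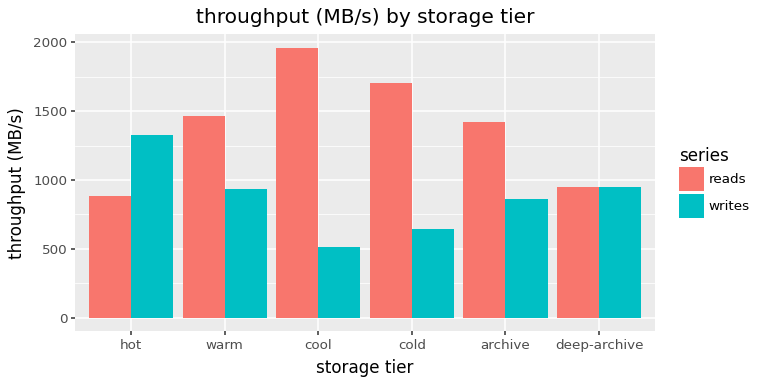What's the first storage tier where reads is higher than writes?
hot: reads ≈ 800 vs writes ≈ 1400 (not yet); warm: reads ≈ 1400 vs writes ≈ 1000 (first crossover).

warm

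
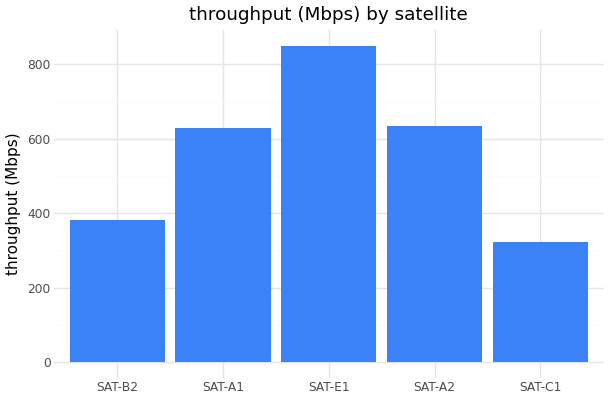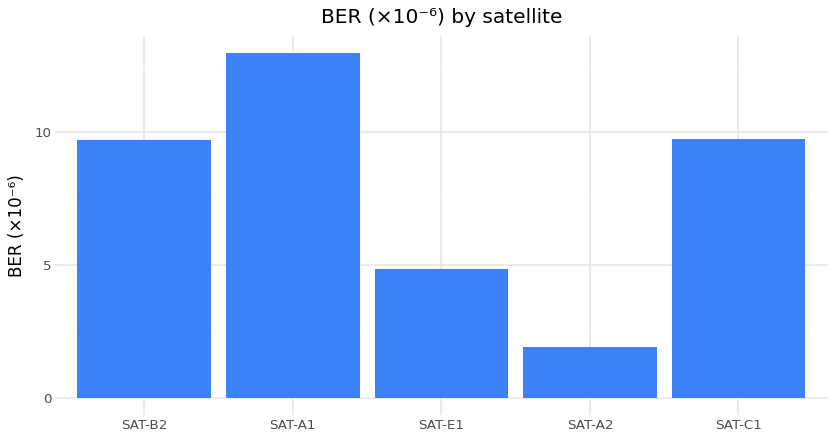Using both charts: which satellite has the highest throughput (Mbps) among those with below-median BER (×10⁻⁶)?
Chart 2 median BER (×10⁻⁶) ≈ 10; below-median satellites: SAT-E1, SAT-A2. Among those, SAT-E1 has the highest throughput (Mbps) (≈ 800).

SAT-E1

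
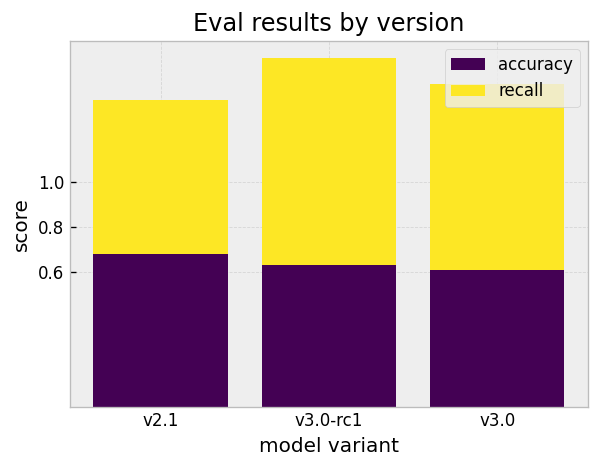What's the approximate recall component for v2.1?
recall top ≈ 1.4, bottom ≈ 0.6; segment ≈ 0.8.

≈ 0.8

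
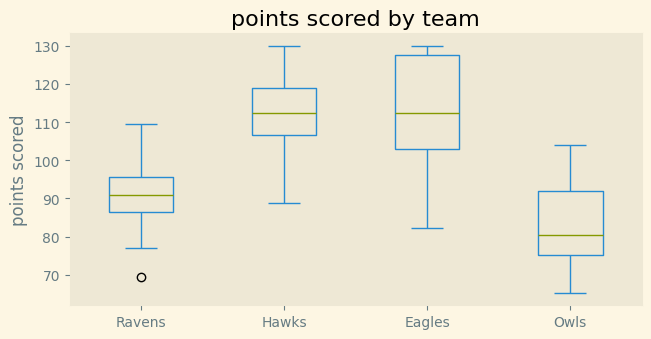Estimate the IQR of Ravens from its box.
Q3 ≈ 95, Q1 ≈ 85; IQR ≈ 10.

≈ 10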